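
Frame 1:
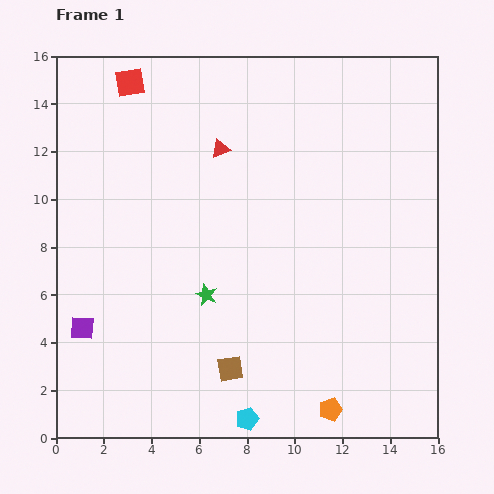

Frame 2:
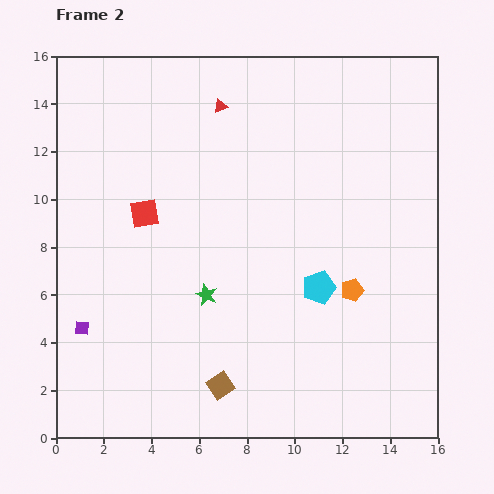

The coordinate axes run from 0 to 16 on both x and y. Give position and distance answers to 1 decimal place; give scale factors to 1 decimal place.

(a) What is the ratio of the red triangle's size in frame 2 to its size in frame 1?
0.7×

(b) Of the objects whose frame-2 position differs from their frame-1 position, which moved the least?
the brown square

(moved 0.8)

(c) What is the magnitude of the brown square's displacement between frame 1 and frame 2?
0.8

The brown square moved from (7.3, 2.9) to (6.9, 2.2), a distance of √(0.4² + 0.7²) ≈ 0.8.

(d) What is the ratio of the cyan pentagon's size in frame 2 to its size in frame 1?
1.4×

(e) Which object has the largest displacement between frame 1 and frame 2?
the cyan pentagon

(moved 6.3; next 5.5)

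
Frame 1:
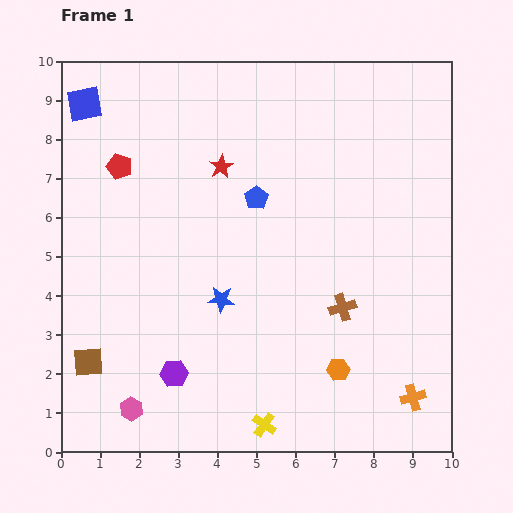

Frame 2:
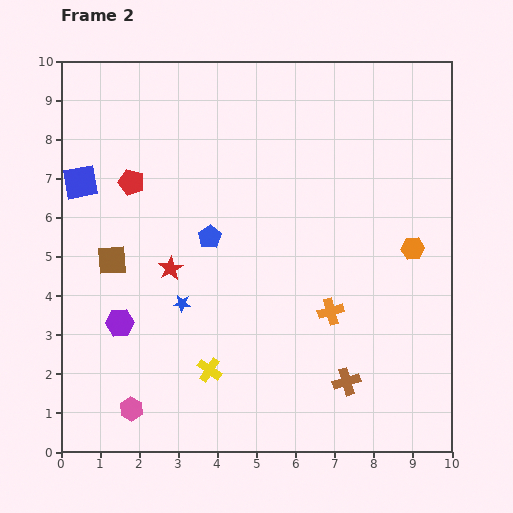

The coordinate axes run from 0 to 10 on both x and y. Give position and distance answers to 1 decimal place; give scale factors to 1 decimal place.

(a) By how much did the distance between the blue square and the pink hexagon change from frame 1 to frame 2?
-2.0

Distance in frame 1: 7.9. Distance in frame 2: 5.9.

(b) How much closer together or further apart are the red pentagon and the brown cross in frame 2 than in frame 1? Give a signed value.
+0.8

Distance in frame 1: 6.7. Distance in frame 2: 7.5.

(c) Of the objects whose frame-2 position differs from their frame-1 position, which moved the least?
the red pentagon

(moved 0.5)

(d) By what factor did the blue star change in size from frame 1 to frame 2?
0.6×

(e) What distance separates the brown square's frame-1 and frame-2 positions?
2.7

The brown square moved from (0.7, 2.3) to (1.3, 4.9), a distance of √(0.6² + 2.6²) ≈ 2.7.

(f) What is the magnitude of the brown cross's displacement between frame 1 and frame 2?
1.9

The brown cross moved from (7.2, 3.7) to (7.3, 1.8), a distance of √(0.1² + 1.9²) ≈ 1.9.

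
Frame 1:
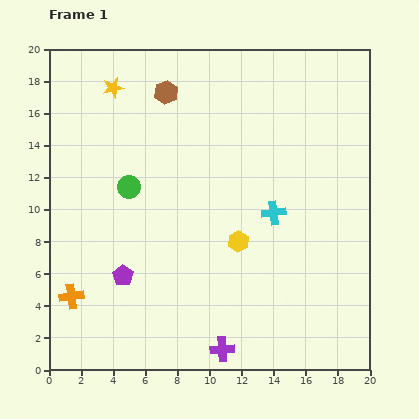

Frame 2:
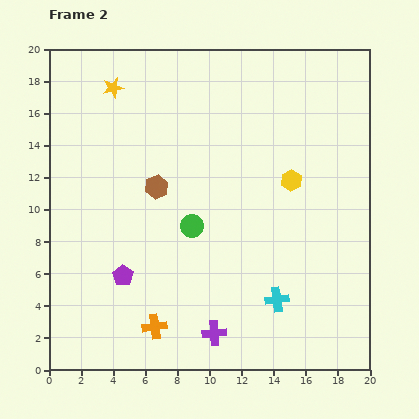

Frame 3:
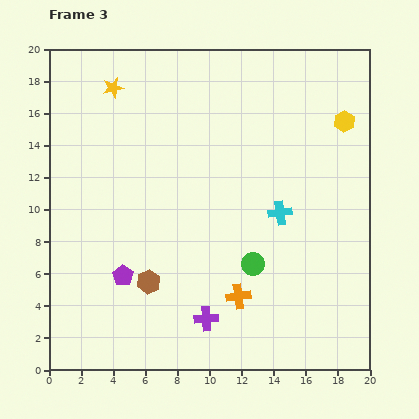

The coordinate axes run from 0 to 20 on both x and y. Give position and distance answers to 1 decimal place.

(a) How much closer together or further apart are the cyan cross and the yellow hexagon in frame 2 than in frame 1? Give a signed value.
+4.7

Distance in frame 1: 2.8. Distance in frame 2: 7.5.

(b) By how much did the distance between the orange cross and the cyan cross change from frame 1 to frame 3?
-7.8

Distance in frame 1: 13.6. Distance in frame 3: 5.8.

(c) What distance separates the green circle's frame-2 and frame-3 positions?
4.5

The green circle moved from (8.9, 9.0) to (12.7, 6.6), a distance of √(3.8² + 2.4²) ≈ 4.5.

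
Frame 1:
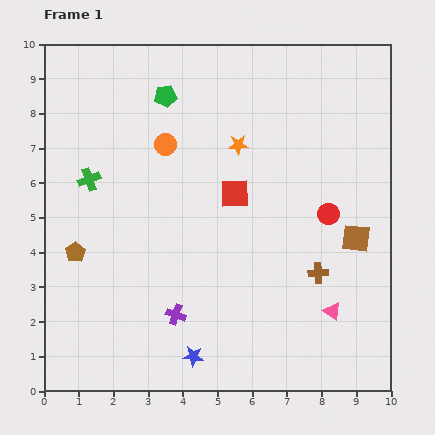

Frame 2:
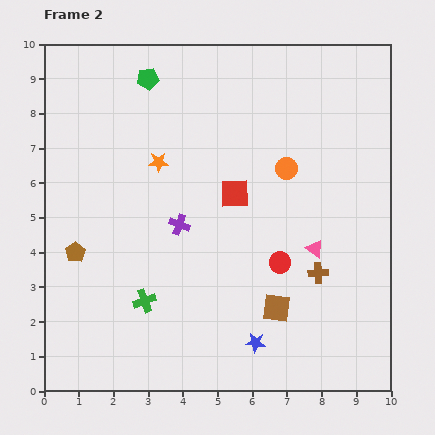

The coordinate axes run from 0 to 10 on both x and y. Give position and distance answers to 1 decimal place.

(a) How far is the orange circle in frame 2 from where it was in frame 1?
3.6

The orange circle moved from (3.5, 7.1) to (7.0, 6.4), a distance of √(3.5² + 0.7²) ≈ 3.6.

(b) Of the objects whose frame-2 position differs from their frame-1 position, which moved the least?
the green pentagon

(moved 0.7)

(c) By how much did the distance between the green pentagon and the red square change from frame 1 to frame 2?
+0.7

Distance in frame 1: 3.4. Distance in frame 2: 4.1.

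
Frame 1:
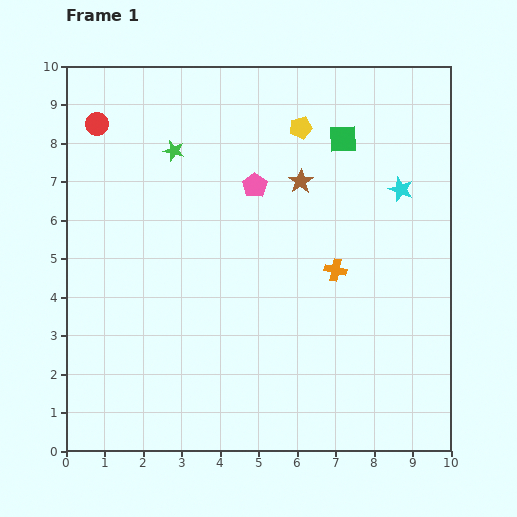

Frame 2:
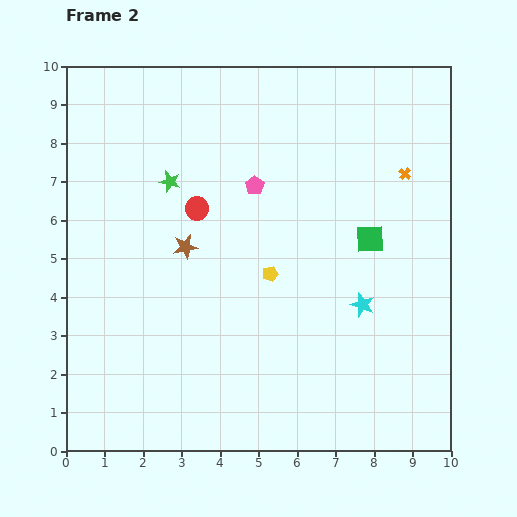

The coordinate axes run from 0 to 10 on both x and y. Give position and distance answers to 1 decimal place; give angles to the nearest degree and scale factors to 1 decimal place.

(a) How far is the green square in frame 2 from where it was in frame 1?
2.7

The green square moved from (7.2, 8.1) to (7.9, 5.5), a distance of √(0.7² + 2.6²) ≈ 2.7.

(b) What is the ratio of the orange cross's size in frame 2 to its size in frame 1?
0.6×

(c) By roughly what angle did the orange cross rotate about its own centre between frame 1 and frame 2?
28° clockwise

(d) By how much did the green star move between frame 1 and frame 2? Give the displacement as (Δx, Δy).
(-0.1, -0.8)

The green star was at (2.8, 7.8) in frame 1 and (2.7, 7.0) in frame 2.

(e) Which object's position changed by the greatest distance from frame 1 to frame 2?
the yellow pentagon

(moved 3.9; next 3.4)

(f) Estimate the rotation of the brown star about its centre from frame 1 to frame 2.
23° clockwise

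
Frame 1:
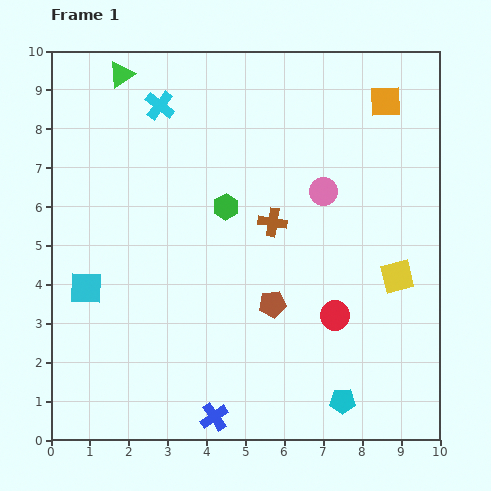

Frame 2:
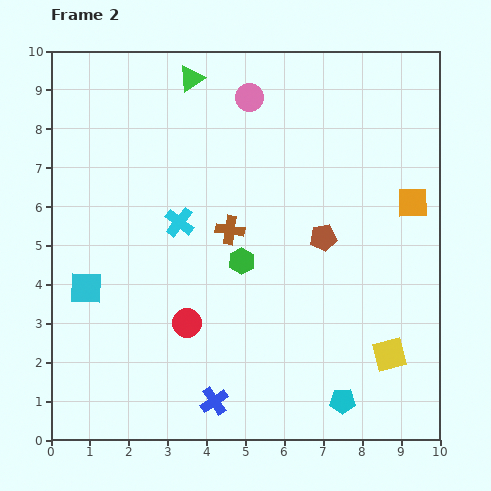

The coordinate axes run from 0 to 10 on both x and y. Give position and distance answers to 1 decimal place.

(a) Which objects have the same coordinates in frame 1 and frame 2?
the cyan square, the cyan pentagon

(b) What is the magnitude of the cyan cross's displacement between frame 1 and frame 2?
3.0

The cyan cross moved from (2.8, 8.6) to (3.3, 5.6), a distance of √(0.5² + 3.0²) ≈ 3.0.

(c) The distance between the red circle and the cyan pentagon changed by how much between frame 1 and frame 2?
+2.3

Distance in frame 1: 2.2. Distance in frame 2: 4.5.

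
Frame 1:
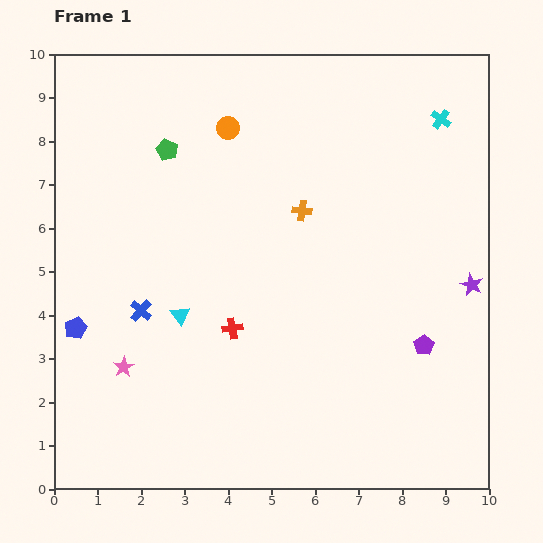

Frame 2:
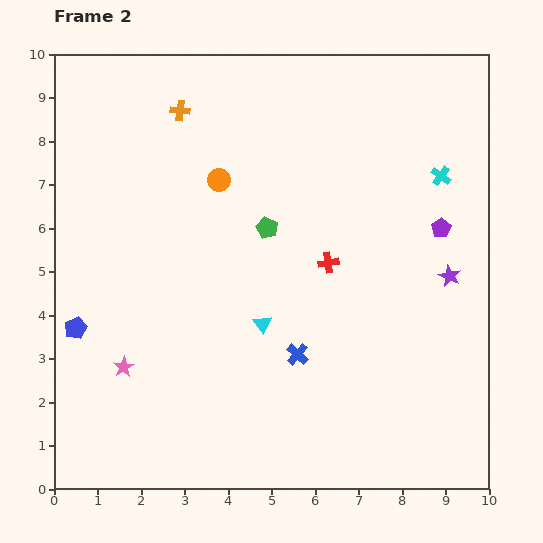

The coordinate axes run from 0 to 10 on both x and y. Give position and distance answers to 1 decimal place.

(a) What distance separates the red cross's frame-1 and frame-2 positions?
2.7

The red cross moved from (4.1, 3.7) to (6.3, 5.2), a distance of √(2.2² + 1.5²) ≈ 2.7.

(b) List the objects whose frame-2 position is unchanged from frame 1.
the pink star, the blue pentagon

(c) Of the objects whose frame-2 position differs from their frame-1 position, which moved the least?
the purple star

(moved 0.5)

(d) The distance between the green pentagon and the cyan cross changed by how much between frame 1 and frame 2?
-2.1

Distance in frame 1: 6.3. Distance in frame 2: 4.2.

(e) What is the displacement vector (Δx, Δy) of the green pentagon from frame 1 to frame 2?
(2.3, -1.8)

The green pentagon was at (2.6, 7.8) in frame 1 and (4.9, 6.0) in frame 2.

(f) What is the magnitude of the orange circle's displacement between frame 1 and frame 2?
1.2

The orange circle moved from (4.0, 8.3) to (3.8, 7.1), a distance of √(0.2² + 1.2²) ≈ 1.2.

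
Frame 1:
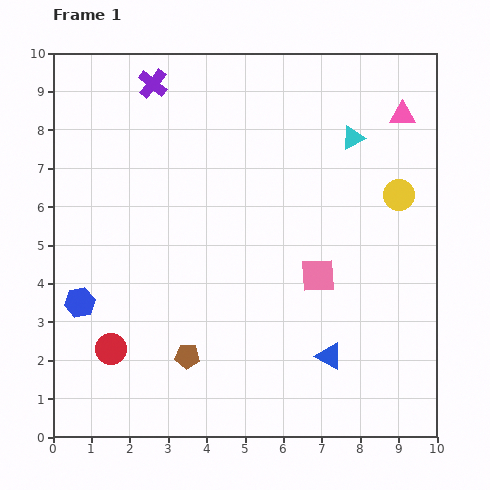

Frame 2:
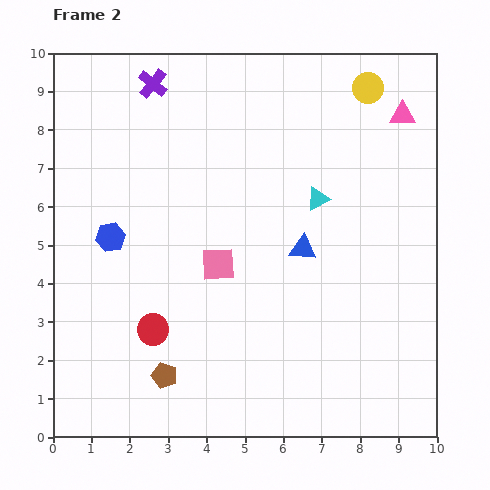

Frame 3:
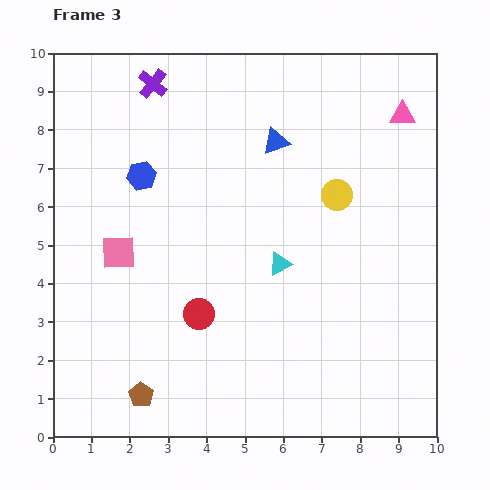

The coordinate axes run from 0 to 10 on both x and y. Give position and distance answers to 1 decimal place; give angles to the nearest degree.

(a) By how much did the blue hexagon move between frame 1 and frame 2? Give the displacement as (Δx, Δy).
(0.8, 1.7)

The blue hexagon was at (0.7, 3.5) in frame 1 and (1.5, 5.2) in frame 2.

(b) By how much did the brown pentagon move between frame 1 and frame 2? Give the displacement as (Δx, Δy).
(-0.6, -0.5)

The brown pentagon was at (3.5, 2.1) in frame 1 and (2.9, 1.6) in frame 2.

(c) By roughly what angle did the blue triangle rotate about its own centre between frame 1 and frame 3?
47° counter-clockwise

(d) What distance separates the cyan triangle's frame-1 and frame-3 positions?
3.8

The cyan triangle moved from (7.8, 7.8) to (5.9, 4.5), a distance of √(1.9² + 3.3²) ≈ 3.8.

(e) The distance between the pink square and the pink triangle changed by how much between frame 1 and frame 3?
+3.5

Distance in frame 1: 4.7. Distance in frame 3: 8.2.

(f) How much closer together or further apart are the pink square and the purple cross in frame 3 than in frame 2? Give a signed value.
-0.5

Distance in frame 2: 5.0. Distance in frame 3: 4.5.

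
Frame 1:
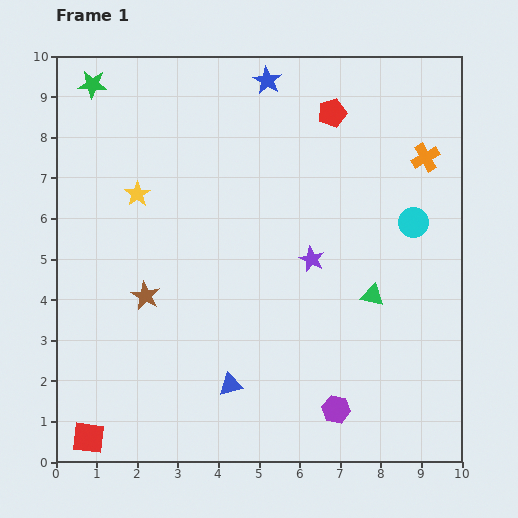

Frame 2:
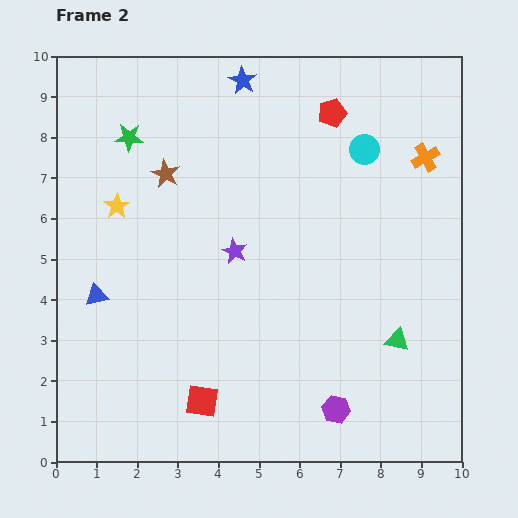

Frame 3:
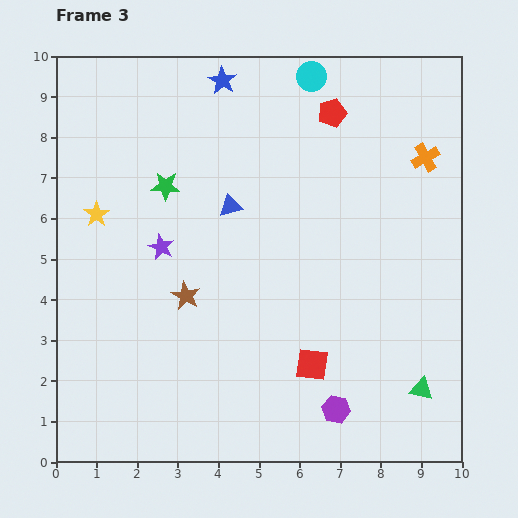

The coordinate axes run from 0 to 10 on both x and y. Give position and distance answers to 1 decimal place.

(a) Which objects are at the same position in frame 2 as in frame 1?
the red pentagon, the orange cross, the purple hexagon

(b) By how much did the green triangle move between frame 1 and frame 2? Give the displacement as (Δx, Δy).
(0.6, -1.1)

The green triangle was at (7.8, 4.1) in frame 1 and (8.4, 3.0) in frame 2.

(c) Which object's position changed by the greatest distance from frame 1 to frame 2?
the blue triangle

(moved 4.0; next 3.0)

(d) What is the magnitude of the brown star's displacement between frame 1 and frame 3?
1.0

The brown star moved from (2.2, 4.1) to (3.2, 4.1), a distance of √(1.0² + 0.0²) ≈ 1.0.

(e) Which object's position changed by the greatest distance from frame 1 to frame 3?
the red square

(moved 5.8; next 4.4)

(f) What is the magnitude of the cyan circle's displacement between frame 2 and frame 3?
2.2

The cyan circle moved from (7.6, 7.7) to (6.3, 9.5), a distance of √(1.3² + 1.8²) ≈ 2.2.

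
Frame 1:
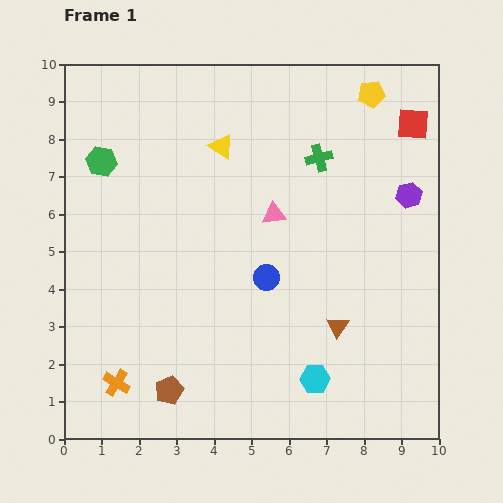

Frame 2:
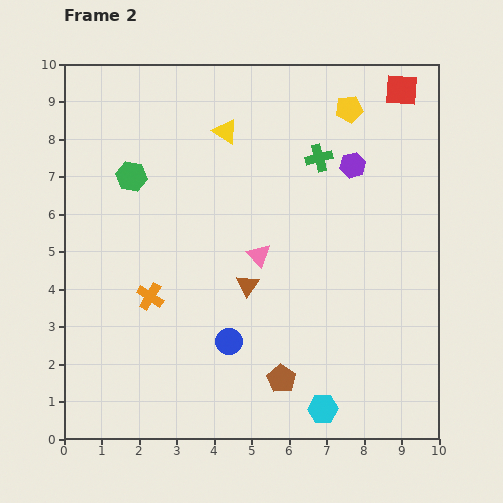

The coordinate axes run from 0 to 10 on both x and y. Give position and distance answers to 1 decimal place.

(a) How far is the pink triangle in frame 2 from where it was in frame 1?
1.2

The pink triangle moved from (5.6, 6.0) to (5.2, 4.9), a distance of √(0.4² + 1.1²) ≈ 1.2.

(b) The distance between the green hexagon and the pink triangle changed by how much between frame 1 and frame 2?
-0.8

Distance in frame 1: 4.8. Distance in frame 2: 4.0.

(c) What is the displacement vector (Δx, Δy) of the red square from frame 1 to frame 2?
(-0.3, 0.9)

The red square was at (9.3, 8.4) in frame 1 and (9.0, 9.3) in frame 2.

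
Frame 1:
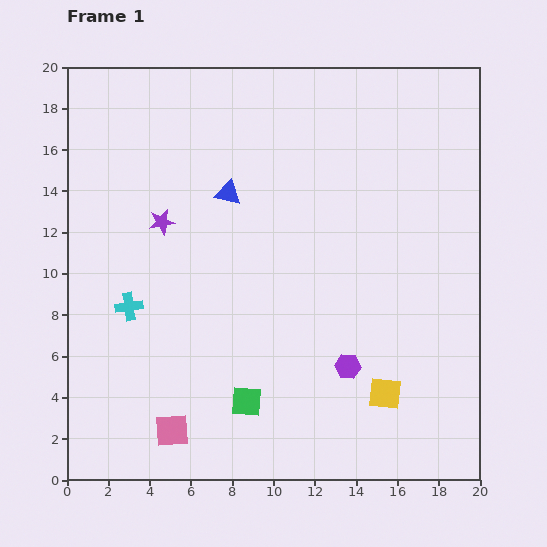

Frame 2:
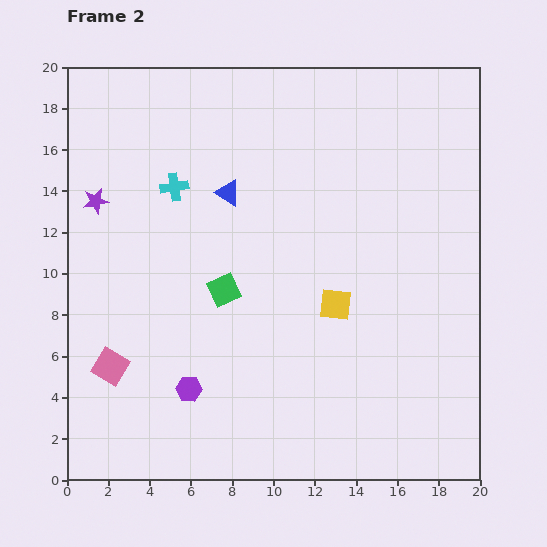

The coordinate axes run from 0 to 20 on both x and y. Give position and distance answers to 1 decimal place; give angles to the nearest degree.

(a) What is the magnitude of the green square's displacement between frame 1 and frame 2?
5.5

The green square moved from (8.7, 3.8) to (7.6, 9.2), a distance of √(1.1² + 5.4²) ≈ 5.5.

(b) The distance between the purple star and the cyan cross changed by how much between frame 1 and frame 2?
-0.5

Distance in frame 1: 4.4. Distance in frame 2: 3.9.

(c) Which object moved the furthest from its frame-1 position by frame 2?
the purple hexagon

(moved 7.8; next 6.2)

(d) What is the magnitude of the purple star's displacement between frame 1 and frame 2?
3.4

The purple star moved from (4.6, 12.5) to (1.4, 13.5), a distance of √(3.2² + 1.0²) ≈ 3.4.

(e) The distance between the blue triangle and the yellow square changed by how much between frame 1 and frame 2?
-4.8

Distance in frame 1: 12.3. Distance in frame 2: 7.5.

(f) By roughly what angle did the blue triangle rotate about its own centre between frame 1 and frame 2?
18° clockwise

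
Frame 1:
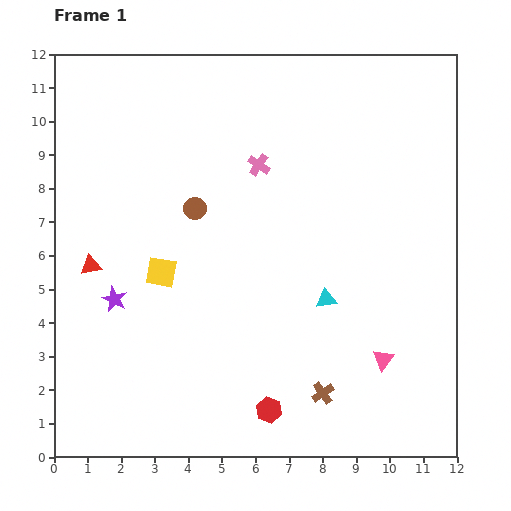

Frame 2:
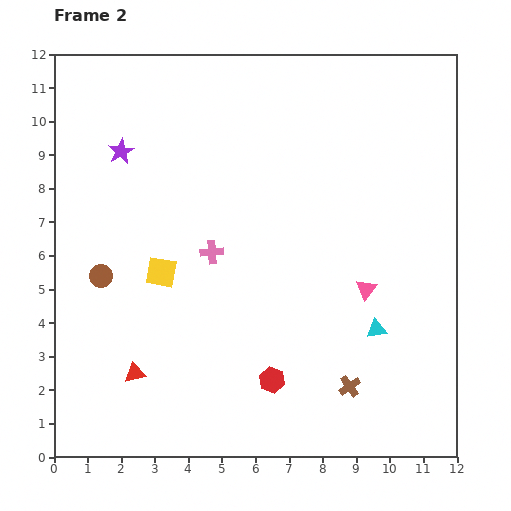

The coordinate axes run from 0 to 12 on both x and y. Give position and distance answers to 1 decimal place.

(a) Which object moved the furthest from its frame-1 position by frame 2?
the purple star

(moved 4.4; next 3.5)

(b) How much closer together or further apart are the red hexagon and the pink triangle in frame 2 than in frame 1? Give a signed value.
+0.2

Distance in frame 1: 3.7. Distance in frame 2: 3.9.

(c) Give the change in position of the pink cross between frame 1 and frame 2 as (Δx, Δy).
(-1.4, -2.6)

The pink cross was at (6.1, 8.7) in frame 1 and (4.7, 6.1) in frame 2.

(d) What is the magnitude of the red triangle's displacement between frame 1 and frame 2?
3.5

The red triangle moved from (1.1, 5.7) to (2.4, 2.5), a distance of √(1.3² + 3.2²) ≈ 3.5.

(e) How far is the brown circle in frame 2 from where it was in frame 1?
3.4

The brown circle moved from (4.2, 7.4) to (1.4, 5.4), a distance of √(2.8² + 2.0²) ≈ 3.4.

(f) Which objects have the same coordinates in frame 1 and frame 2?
the yellow square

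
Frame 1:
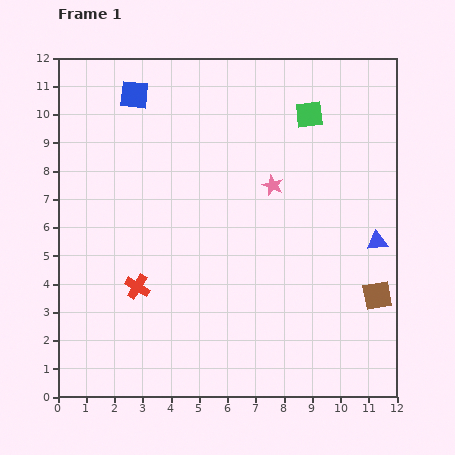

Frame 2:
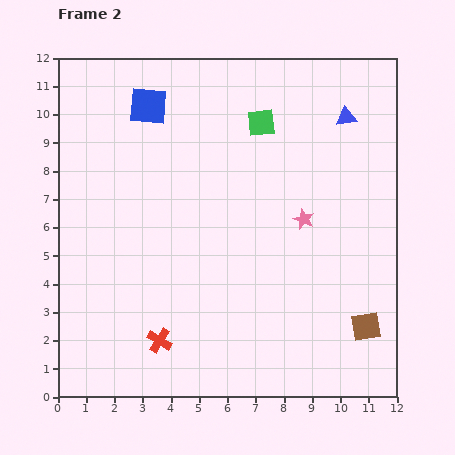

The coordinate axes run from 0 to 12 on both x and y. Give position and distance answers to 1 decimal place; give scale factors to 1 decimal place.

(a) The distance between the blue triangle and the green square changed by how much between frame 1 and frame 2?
-2.1

Distance in frame 1: 5.1. Distance in frame 2: 3.0.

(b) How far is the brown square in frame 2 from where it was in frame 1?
1.2

The brown square moved from (11.3, 3.6) to (10.9, 2.5), a distance of √(0.4² + 1.1²) ≈ 1.2.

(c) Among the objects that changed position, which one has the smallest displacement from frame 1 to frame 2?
the blue square

(moved 0.6)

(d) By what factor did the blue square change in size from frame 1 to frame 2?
1.3×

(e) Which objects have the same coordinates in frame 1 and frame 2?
none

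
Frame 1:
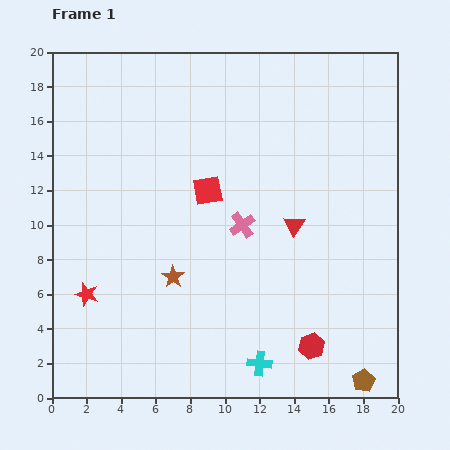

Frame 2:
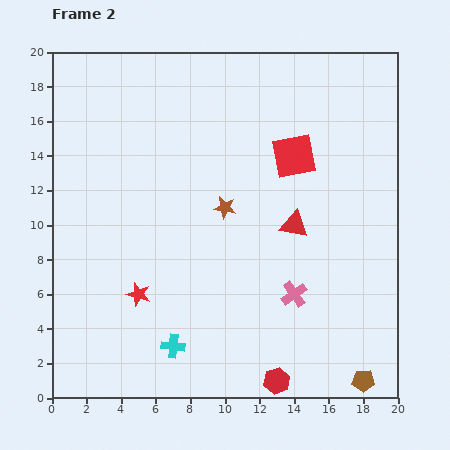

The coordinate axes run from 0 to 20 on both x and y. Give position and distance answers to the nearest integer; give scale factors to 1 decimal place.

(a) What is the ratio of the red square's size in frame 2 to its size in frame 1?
1.5×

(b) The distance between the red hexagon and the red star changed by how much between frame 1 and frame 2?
-4

Distance in frame 1: 13. Distance in frame 2: 9.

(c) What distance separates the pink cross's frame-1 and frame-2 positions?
5

The pink cross moved from (11, 10) to (14, 6), a distance of √(3² + 4²) ≈ 5.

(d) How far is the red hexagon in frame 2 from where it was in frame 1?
3

The red hexagon moved from (15, 3) to (13, 1), a distance of √(2² + 2²) ≈ 3.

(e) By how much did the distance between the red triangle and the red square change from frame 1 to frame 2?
-1

Distance in frame 1: 5. Distance in frame 2: 4.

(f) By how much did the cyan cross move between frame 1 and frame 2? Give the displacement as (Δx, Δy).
(-5, 1)

The cyan cross was at (12, 2) in frame 1 and (7, 3) in frame 2.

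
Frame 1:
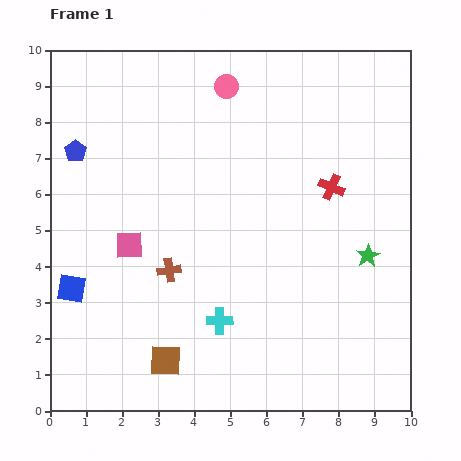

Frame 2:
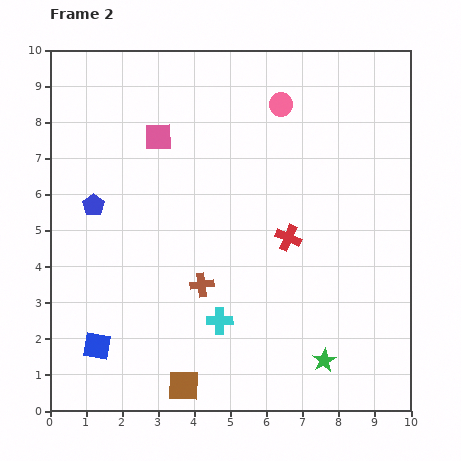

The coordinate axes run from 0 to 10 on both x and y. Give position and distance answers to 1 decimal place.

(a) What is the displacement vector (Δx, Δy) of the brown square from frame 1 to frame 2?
(0.5, -0.7)

The brown square was at (3.2, 1.4) in frame 1 and (3.7, 0.7) in frame 2.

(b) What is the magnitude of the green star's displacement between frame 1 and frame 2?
3.1

The green star moved from (8.8, 4.3) to (7.6, 1.4), a distance of √(1.2² + 2.9²) ≈ 3.1.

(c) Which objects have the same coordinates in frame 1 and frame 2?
the cyan cross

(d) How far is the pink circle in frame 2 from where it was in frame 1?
1.6

The pink circle moved from (4.9, 9.0) to (6.4, 8.5), a distance of √(1.5² + 0.5²) ≈ 1.6.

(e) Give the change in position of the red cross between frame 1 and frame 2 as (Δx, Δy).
(-1.2, -1.4)

The red cross was at (7.8, 6.2) in frame 1 and (6.6, 4.8) in frame 2.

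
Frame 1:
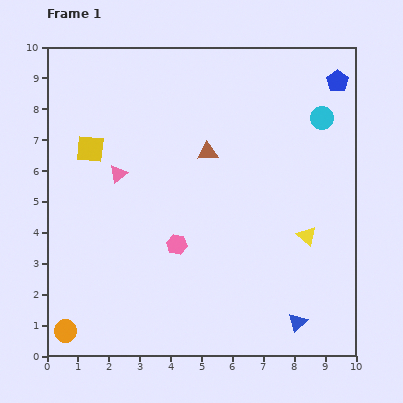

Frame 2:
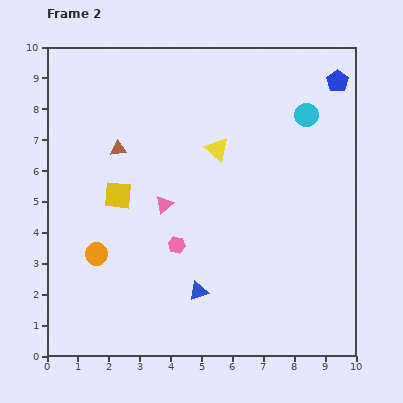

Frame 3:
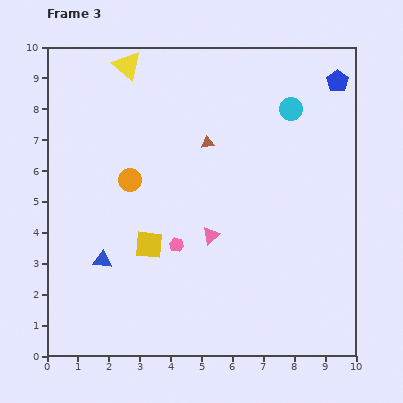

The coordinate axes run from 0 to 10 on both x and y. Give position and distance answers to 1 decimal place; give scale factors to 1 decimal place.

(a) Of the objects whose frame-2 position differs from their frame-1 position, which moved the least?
the cyan circle

(moved 0.5)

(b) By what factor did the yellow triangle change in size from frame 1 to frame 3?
1.5×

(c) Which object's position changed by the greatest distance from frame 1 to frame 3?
the yellow triangle

(moved 8.0; next 6.6)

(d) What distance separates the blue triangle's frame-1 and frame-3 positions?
6.6

The blue triangle moved from (8.1, 1.1) to (1.8, 3.1), a distance of √(6.3² + 2.0²) ≈ 6.6.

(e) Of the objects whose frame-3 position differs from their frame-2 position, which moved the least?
the cyan circle

(moved 0.5)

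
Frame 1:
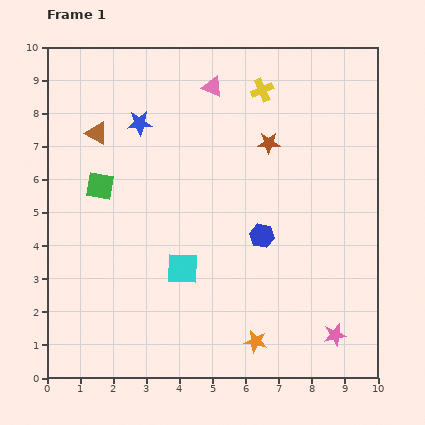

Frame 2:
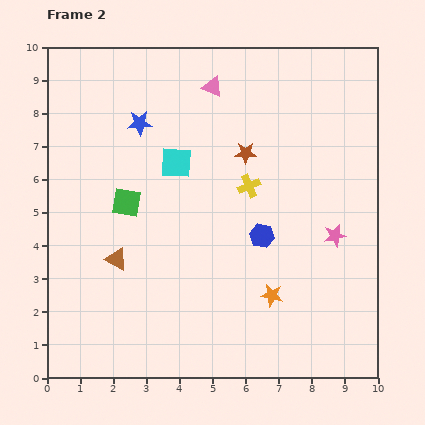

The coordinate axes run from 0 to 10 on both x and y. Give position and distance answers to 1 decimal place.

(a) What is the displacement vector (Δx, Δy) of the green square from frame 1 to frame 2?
(0.8, -0.5)

The green square was at (1.6, 5.8) in frame 1 and (2.4, 5.3) in frame 2.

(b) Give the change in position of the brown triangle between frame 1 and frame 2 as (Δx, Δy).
(0.6, -3.8)

The brown triangle was at (1.5, 7.4) in frame 1 and (2.1, 3.6) in frame 2.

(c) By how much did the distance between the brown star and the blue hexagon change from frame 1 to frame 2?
-0.3

Distance in frame 1: 2.8. Distance in frame 2: 2.5.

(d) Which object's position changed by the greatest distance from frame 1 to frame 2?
the brown triangle

(moved 3.8; next 3.2)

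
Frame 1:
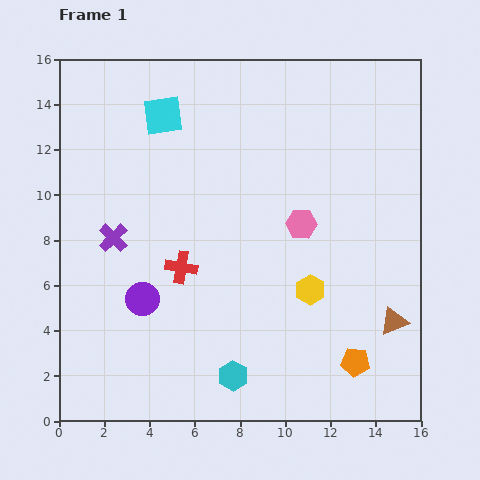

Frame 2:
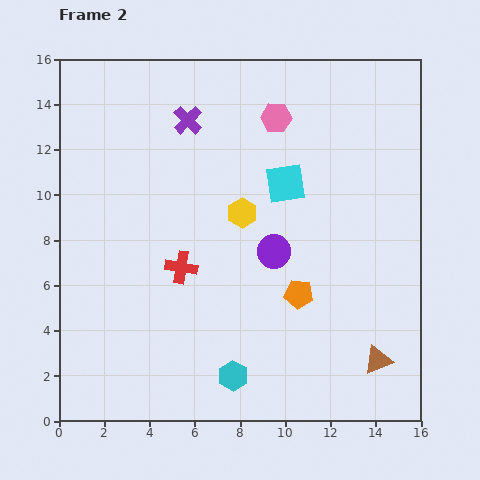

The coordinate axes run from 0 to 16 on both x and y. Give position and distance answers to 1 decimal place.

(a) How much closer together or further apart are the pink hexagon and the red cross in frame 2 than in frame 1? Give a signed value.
+2.2

Distance in frame 1: 5.6. Distance in frame 2: 7.8.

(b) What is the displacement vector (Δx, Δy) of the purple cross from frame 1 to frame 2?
(3.3, 5.2)

The purple cross was at (2.4, 8.1) in frame 1 and (5.7, 13.3) in frame 2.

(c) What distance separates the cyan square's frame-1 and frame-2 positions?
6.2

The cyan square moved from (4.6, 13.5) to (10.0, 10.5), a distance of √(5.4² + 3.0²) ≈ 6.2.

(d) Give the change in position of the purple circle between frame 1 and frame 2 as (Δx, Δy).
(5.8, 2.1)

The purple circle was at (3.7, 5.4) in frame 1 and (9.5, 7.5) in frame 2.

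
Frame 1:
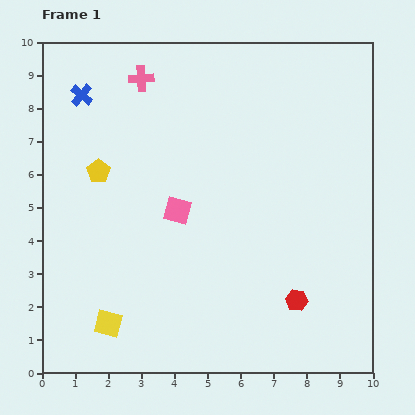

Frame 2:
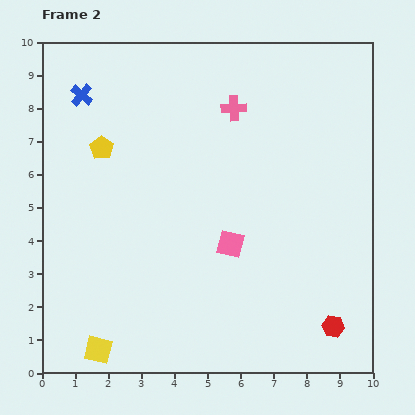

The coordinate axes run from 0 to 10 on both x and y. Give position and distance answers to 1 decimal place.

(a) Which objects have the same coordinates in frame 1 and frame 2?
the blue cross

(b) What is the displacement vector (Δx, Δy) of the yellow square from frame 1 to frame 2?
(-0.3, -0.8)

The yellow square was at (2.0, 1.5) in frame 1 and (1.7, 0.7) in frame 2.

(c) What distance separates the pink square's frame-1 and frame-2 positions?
1.9

The pink square moved from (4.1, 4.9) to (5.7, 3.9), a distance of √(1.6² + 1.0²) ≈ 1.9.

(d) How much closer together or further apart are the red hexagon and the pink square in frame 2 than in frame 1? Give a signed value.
-0.5

Distance in frame 1: 4.5. Distance in frame 2: 4.0.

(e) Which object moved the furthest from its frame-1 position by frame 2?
the pink cross

(moved 2.9; next 1.9)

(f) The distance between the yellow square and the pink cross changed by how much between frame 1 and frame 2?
+0.9

Distance in frame 1: 7.5. Distance in frame 2: 8.4.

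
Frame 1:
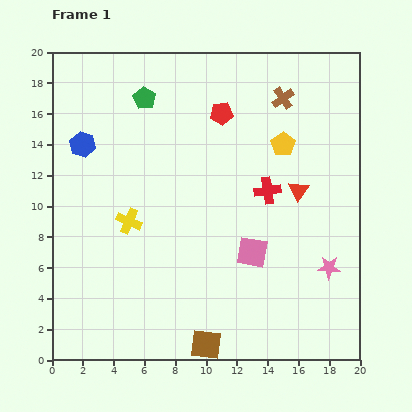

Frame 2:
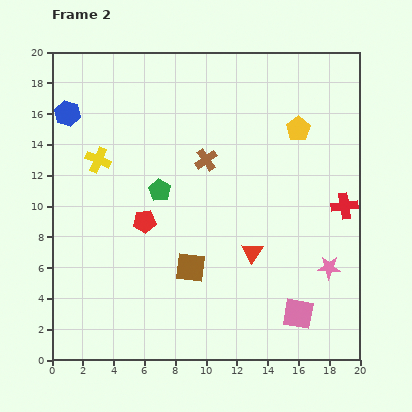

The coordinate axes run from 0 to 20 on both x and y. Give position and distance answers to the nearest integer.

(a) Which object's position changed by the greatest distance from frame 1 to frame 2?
the red pentagon

(moved 9; next 6)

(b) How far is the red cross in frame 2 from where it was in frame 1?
5

The red cross moved from (14, 11) to (19, 10), a distance of √(5² + 1²) ≈ 5.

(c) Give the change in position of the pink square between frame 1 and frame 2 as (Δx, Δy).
(3, -4)

The pink square was at (13, 7) in frame 1 and (16, 3) in frame 2.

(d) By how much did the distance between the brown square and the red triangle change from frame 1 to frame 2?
-8

Distance in frame 1: 12. Distance in frame 2: 4.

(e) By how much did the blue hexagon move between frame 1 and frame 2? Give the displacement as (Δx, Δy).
(-1, 2)

The blue hexagon was at (2, 14) in frame 1 and (1, 16) in frame 2.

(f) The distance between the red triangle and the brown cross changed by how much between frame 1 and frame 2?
+1

Distance in frame 1: 6. Distance in frame 2: 7.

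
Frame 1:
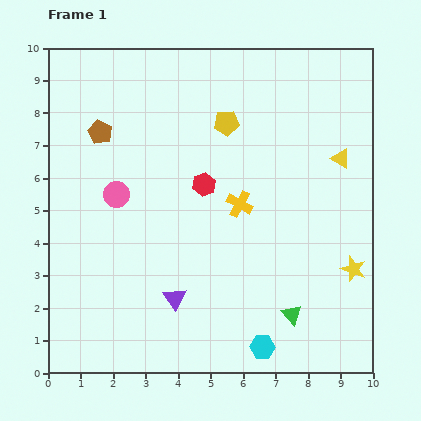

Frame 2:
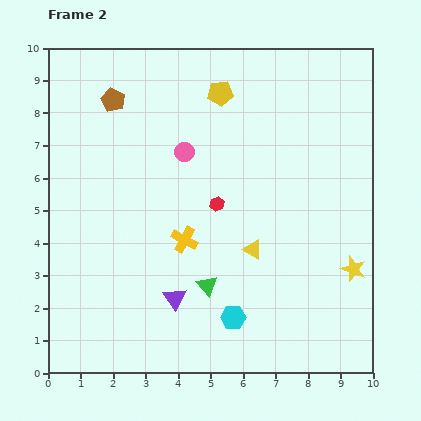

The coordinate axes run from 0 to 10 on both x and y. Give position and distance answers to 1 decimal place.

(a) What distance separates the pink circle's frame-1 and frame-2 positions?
2.5

The pink circle moved from (2.1, 5.5) to (4.2, 6.8), a distance of √(2.1² + 1.3²) ≈ 2.5.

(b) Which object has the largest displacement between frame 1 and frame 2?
the yellow triangle

(moved 3.9; next 2.8)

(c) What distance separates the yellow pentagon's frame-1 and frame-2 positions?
0.9

The yellow pentagon moved from (5.5, 7.7) to (5.3, 8.6), a distance of √(0.2² + 0.9²) ≈ 0.9.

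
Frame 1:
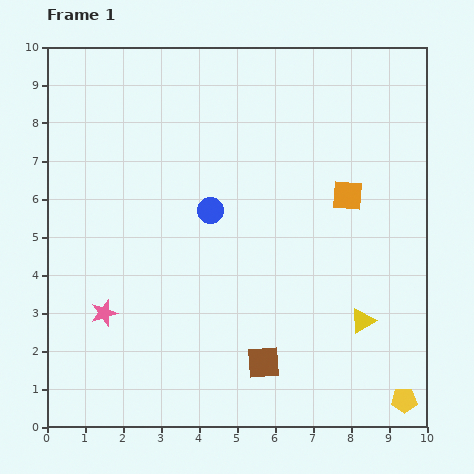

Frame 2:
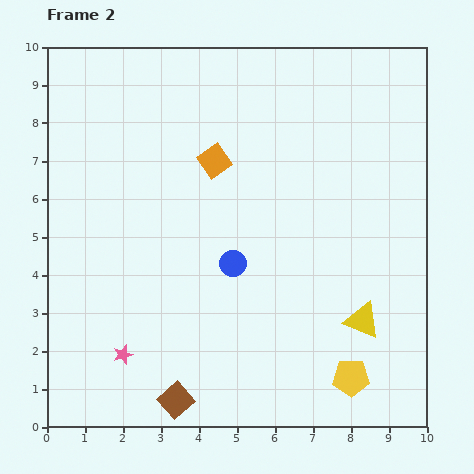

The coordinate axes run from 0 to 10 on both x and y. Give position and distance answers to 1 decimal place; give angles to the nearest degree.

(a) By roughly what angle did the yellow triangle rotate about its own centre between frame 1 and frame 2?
54° clockwise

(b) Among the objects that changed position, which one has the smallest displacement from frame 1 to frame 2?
the pink star

(moved 1.2)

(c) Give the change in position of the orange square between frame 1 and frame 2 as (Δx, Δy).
(-3.5, 0.9)

The orange square was at (7.9, 6.1) in frame 1 and (4.4, 7.0) in frame 2.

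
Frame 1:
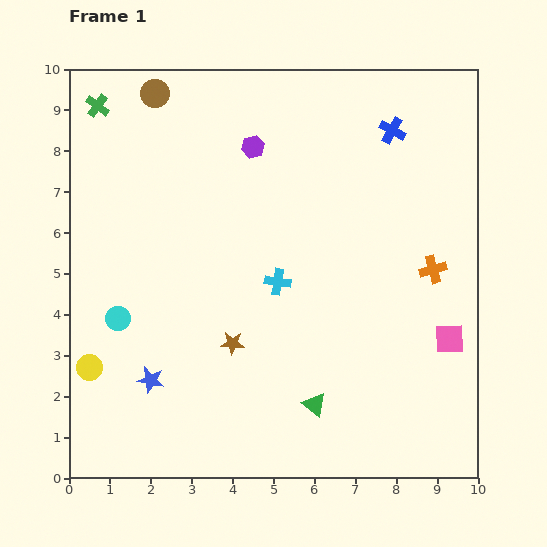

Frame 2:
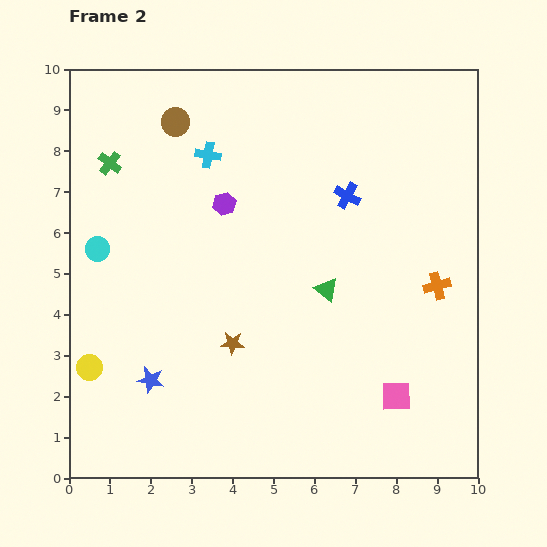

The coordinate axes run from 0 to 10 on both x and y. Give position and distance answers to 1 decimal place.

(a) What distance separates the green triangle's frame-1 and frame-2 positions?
2.8

The green triangle moved from (6.0, 1.8) to (6.3, 4.6), a distance of √(0.3² + 2.8²) ≈ 2.8.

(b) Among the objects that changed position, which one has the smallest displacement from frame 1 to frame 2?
the orange cross

(moved 0.4)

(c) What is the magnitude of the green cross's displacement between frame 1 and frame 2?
1.4

The green cross moved from (0.7, 9.1) to (1.0, 7.7), a distance of √(0.3² + 1.4²) ≈ 1.4.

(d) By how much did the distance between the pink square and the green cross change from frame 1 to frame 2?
-1.3

Distance in frame 1: 10.3. Distance in frame 2: 9.0.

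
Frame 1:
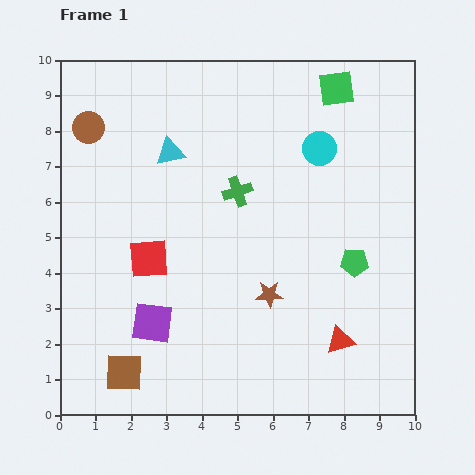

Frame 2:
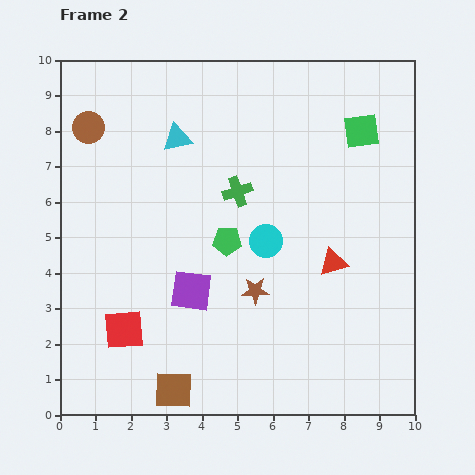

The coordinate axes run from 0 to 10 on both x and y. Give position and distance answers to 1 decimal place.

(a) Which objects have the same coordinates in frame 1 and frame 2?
the brown circle, the green cross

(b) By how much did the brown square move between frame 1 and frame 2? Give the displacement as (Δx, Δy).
(1.4, -0.5)

The brown square was at (1.8, 1.2) in frame 1 and (3.2, 0.7) in frame 2.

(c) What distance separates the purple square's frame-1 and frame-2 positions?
1.4

The purple square moved from (2.6, 2.6) to (3.7, 3.5), a distance of √(1.1² + 0.9²) ≈ 1.4.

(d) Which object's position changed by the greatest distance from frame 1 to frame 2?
the green pentagon

(moved 3.6; next 3.0)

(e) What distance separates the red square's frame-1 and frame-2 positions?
2.1

The red square moved from (2.5, 4.4) to (1.8, 2.4), a distance of √(0.7² + 2.0²) ≈ 2.1.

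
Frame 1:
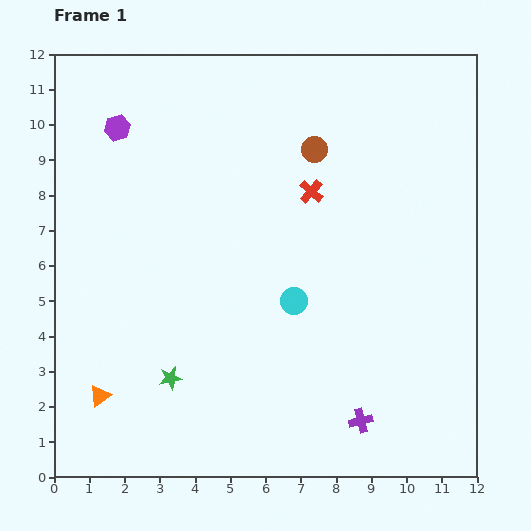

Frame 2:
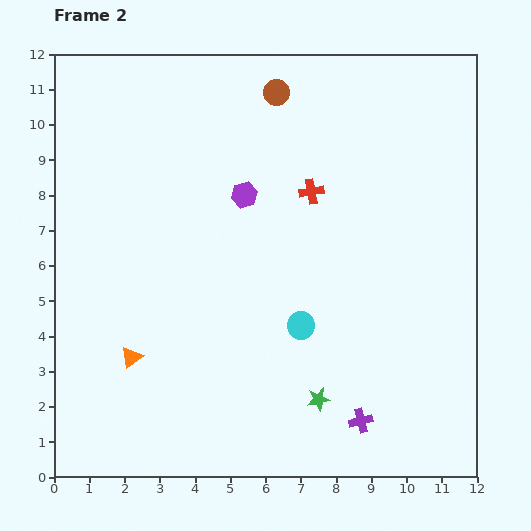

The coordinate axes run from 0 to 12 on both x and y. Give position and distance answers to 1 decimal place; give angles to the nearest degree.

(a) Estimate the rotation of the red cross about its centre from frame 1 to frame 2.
39° clockwise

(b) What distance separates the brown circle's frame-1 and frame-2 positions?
1.9

The brown circle moved from (7.4, 9.3) to (6.3, 10.9), a distance of √(1.1² + 1.6²) ≈ 1.9.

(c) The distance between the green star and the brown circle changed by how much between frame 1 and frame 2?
+1.1

Distance in frame 1: 7.7. Distance in frame 2: 8.8.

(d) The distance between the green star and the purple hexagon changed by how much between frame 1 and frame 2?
-1.1

Distance in frame 1: 7.3. Distance in frame 2: 6.2.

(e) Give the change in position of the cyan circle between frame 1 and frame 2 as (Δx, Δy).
(0.2, -0.7)

The cyan circle was at (6.8, 5.0) in frame 1 and (7.0, 4.3) in frame 2.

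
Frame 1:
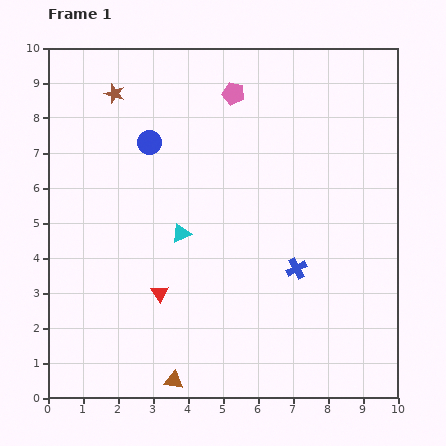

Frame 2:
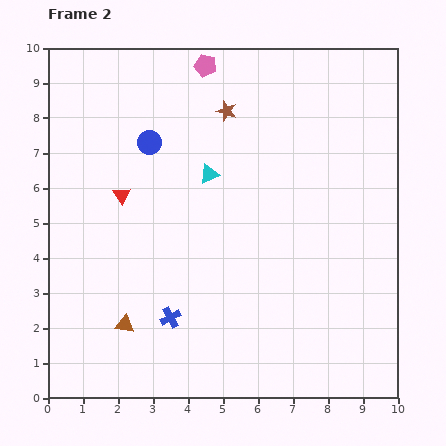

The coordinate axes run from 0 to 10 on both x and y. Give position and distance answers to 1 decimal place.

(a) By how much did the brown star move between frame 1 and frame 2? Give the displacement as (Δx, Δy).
(3.2, -0.5)

The brown star was at (1.9, 8.7) in frame 1 and (5.1, 8.2) in frame 2.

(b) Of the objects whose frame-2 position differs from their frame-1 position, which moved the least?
the pink pentagon

(moved 1.1)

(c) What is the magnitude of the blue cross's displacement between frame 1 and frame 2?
3.9

The blue cross moved from (7.1, 3.7) to (3.5, 2.3), a distance of √(3.6² + 1.4²) ≈ 3.9.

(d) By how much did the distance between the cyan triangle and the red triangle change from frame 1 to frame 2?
+0.8

Distance in frame 1: 1.8. Distance in frame 2: 2.6.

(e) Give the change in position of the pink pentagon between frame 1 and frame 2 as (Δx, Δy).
(-0.8, 0.8)

The pink pentagon was at (5.3, 8.7) in frame 1 and (4.5, 9.5) in frame 2.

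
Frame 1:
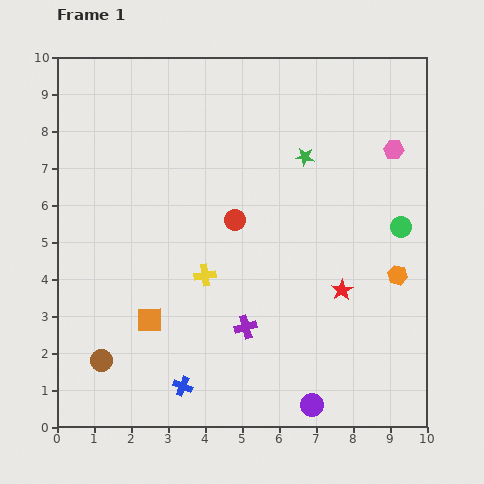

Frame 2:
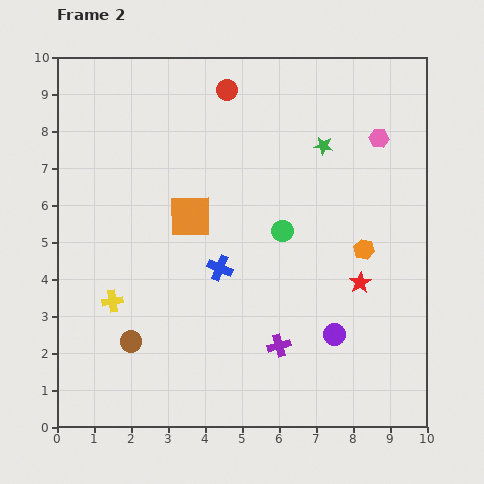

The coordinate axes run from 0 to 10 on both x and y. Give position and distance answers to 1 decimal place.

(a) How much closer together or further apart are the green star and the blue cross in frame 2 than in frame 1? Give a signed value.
-2.7

Distance in frame 1: 7.0. Distance in frame 2: 4.3.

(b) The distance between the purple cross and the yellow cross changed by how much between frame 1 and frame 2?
+2.9

Distance in frame 1: 1.8. Distance in frame 2: 4.7.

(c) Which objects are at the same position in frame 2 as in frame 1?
none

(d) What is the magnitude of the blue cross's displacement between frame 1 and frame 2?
3.4

The blue cross moved from (3.4, 1.1) to (4.4, 4.3), a distance of √(1.0² + 3.2²) ≈ 3.4.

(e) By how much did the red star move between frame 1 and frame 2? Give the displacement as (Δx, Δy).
(0.5, 0.2)

The red star was at (7.7, 3.7) in frame 1 and (8.2, 3.9) in frame 2.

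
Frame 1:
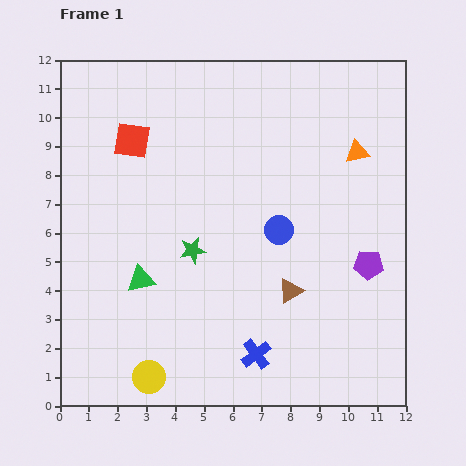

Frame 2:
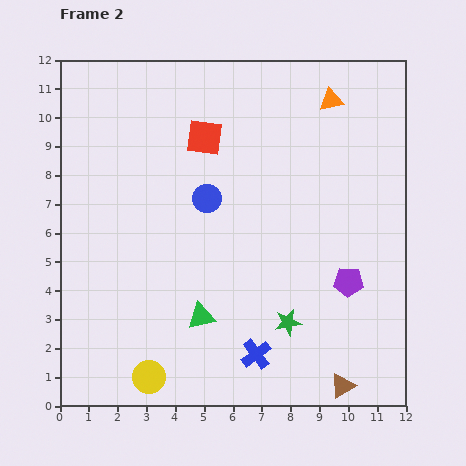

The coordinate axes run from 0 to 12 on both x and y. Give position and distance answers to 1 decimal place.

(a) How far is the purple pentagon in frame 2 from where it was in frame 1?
0.9

The purple pentagon moved from (10.7, 4.9) to (10.0, 4.3), a distance of √(0.7² + 0.6²) ≈ 0.9.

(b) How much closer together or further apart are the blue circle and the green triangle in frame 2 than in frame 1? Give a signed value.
-1.0

Distance in frame 1: 5.1. Distance in frame 2: 4.1.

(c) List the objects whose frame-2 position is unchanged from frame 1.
the blue cross, the yellow circle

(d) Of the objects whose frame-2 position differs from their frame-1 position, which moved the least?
the purple pentagon

(moved 0.9)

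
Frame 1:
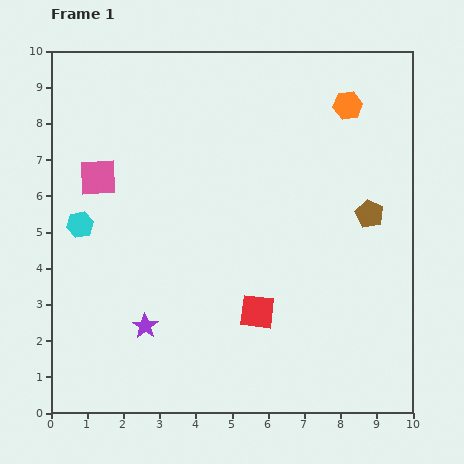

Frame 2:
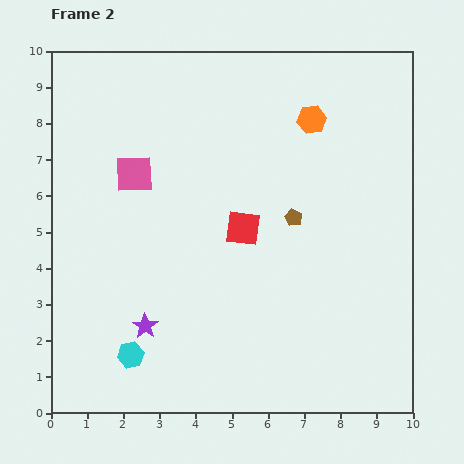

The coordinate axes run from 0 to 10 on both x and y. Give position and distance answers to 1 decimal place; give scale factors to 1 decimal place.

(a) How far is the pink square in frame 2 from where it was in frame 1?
1.0

The pink square moved from (1.3, 6.5) to (2.3, 6.6), a distance of √(1.0² + 0.1²) ≈ 1.0.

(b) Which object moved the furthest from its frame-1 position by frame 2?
the cyan hexagon

(moved 3.9; next 2.3)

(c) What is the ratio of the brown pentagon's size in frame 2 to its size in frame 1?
0.6×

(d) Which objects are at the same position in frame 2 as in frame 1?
the purple star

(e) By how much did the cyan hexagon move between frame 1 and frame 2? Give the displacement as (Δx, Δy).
(1.4, -3.6)

The cyan hexagon was at (0.8, 5.2) in frame 1 and (2.2, 1.6) in frame 2.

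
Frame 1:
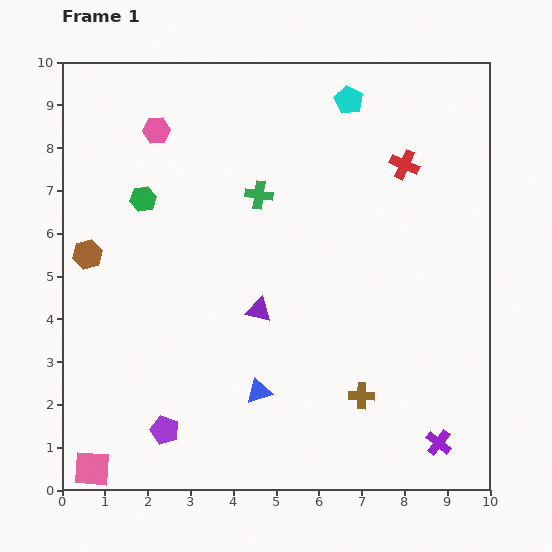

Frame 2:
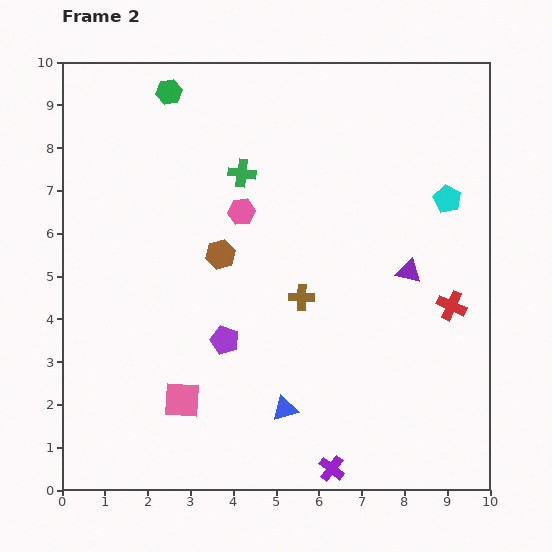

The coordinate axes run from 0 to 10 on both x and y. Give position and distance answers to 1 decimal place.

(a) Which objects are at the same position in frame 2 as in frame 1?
none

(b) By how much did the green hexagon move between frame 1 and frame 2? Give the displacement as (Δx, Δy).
(0.6, 2.5)

The green hexagon was at (1.9, 6.8) in frame 1 and (2.5, 9.3) in frame 2.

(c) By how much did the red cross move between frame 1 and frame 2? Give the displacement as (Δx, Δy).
(1.1, -3.3)

The red cross was at (8.0, 7.6) in frame 1 and (9.1, 4.3) in frame 2.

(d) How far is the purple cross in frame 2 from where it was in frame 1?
2.6

The purple cross moved from (8.8, 1.1) to (6.3, 0.5), a distance of √(2.5² + 0.6²) ≈ 2.6.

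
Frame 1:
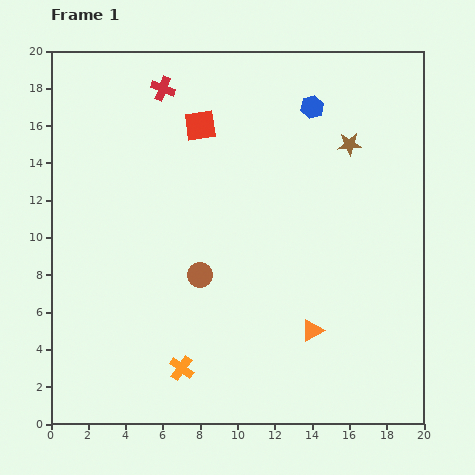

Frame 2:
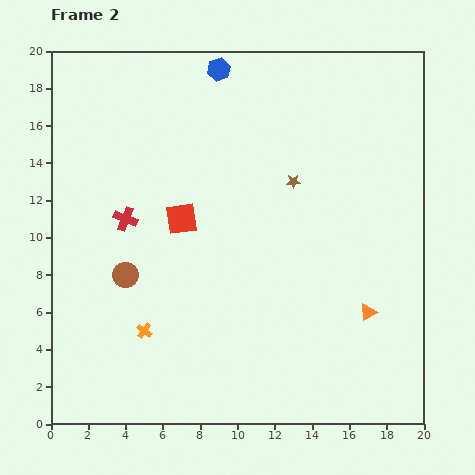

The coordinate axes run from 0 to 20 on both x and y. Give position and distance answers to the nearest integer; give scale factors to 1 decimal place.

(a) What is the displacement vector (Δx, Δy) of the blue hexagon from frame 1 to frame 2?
(-5, 2)

The blue hexagon was at (14, 17) in frame 1 and (9, 19) in frame 2.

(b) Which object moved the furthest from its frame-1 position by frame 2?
the red cross

(moved 7; next 5)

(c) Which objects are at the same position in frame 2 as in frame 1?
none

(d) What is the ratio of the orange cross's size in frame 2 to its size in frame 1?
0.6×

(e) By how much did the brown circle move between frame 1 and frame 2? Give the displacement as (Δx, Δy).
(-4, 0)

The brown circle was at (8, 8) in frame 1 and (4, 8) in frame 2.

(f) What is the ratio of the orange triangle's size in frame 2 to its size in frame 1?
0.8×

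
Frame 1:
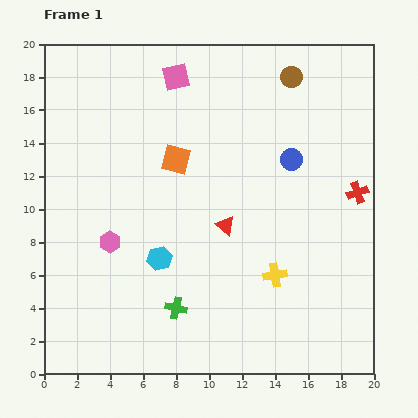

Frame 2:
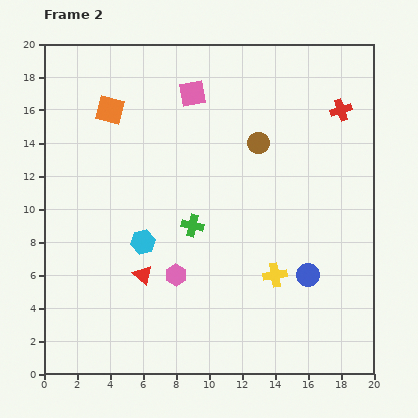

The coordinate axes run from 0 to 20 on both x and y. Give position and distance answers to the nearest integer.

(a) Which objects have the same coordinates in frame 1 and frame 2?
the yellow cross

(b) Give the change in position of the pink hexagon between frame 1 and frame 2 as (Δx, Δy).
(4, -2)

The pink hexagon was at (4, 8) in frame 1 and (8, 6) in frame 2.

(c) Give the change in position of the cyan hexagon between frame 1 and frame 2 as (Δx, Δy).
(-1, 1)

The cyan hexagon was at (7, 7) in frame 1 and (6, 8) in frame 2.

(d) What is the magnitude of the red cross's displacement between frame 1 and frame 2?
5

The red cross moved from (19, 11) to (18, 16), a distance of √(1² + 5²) ≈ 5.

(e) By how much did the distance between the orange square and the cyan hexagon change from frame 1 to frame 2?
+2

Distance in frame 1: 6. Distance in frame 2: 8.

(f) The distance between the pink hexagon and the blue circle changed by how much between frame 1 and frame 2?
-4

Distance in frame 1: 12. Distance in frame 2: 8.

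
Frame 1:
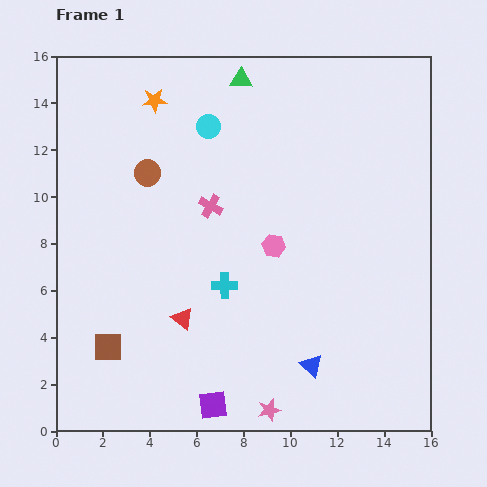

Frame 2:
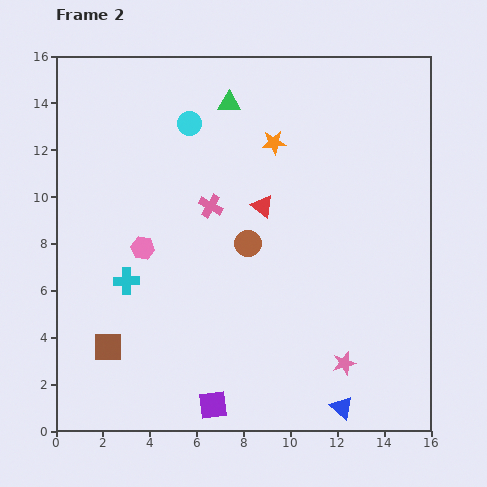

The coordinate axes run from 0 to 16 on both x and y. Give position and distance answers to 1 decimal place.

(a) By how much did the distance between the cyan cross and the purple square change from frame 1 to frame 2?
+1.4

Distance in frame 1: 5.1. Distance in frame 2: 6.5.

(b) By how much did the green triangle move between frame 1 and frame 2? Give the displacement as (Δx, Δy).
(-0.5, -1.0)

The green triangle was at (7.9, 15.0) in frame 1 and (7.4, 14.0) in frame 2.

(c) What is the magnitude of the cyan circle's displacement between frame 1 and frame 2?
0.8

The cyan circle moved from (6.5, 13.0) to (5.7, 13.1), a distance of √(0.8² + 0.1²) ≈ 0.8.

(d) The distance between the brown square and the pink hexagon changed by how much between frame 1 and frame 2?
-3.8

Distance in frame 1: 8.3. Distance in frame 2: 4.5.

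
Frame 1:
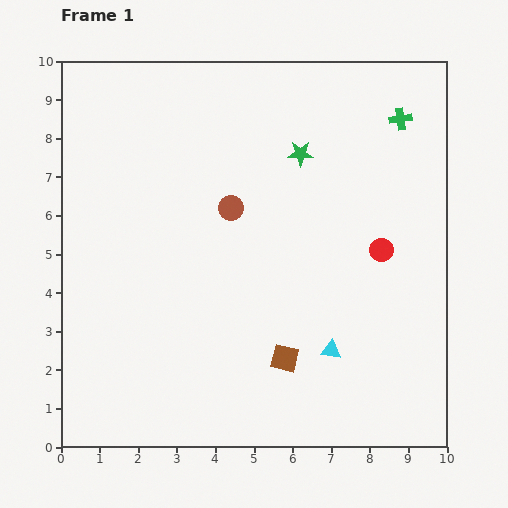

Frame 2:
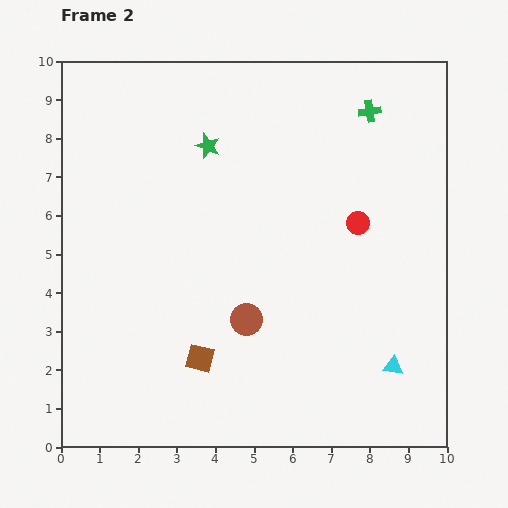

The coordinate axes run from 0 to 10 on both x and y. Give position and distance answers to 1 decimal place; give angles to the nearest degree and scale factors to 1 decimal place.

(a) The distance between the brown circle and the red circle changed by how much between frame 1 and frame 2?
-0.3

Distance in frame 1: 4.1. Distance in frame 2: 3.8.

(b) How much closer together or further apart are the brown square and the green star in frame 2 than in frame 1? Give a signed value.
+0.2

Distance in frame 1: 5.3. Distance in frame 2: 5.5.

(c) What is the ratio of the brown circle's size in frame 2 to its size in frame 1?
1.3×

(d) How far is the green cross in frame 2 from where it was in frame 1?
0.8

The green cross moved from (8.8, 8.5) to (8.0, 8.7), a distance of √(0.8² + 0.2²) ≈ 0.8.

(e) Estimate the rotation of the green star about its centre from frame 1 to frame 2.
19° clockwise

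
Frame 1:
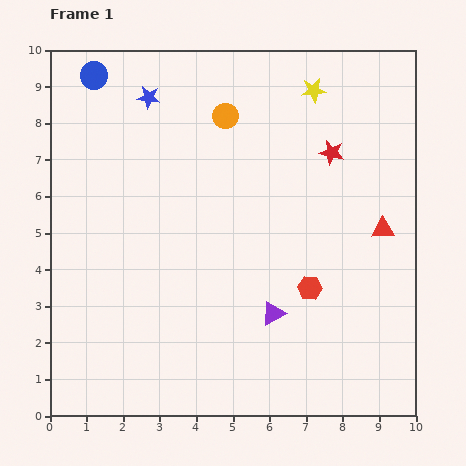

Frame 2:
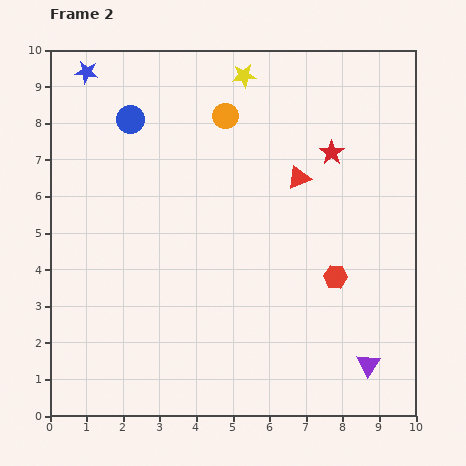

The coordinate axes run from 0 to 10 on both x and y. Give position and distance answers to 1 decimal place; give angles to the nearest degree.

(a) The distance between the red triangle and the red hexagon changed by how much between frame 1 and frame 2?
+0.3

Distance in frame 1: 2.6. Distance in frame 2: 2.9.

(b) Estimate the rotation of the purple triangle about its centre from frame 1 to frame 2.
28° counter-clockwise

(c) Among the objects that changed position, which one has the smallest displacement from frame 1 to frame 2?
the red hexagon

(moved 0.8)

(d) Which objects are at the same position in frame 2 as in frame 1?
the red star, the orange circle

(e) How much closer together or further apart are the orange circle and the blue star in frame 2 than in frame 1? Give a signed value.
+1.8

Distance in frame 1: 2.2. Distance in frame 2: 4.0.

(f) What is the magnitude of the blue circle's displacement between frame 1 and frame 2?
1.6

The blue circle moved from (1.2, 9.3) to (2.2, 8.1), a distance of √(1.0² + 1.2²) ≈ 1.6.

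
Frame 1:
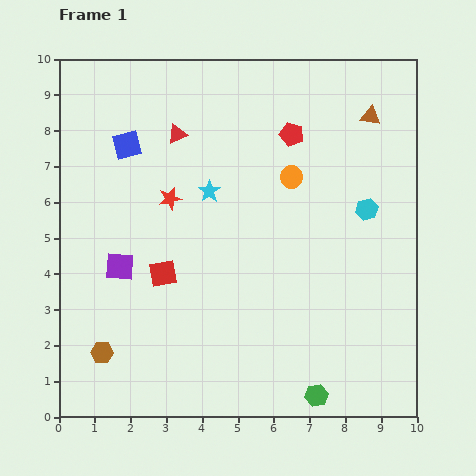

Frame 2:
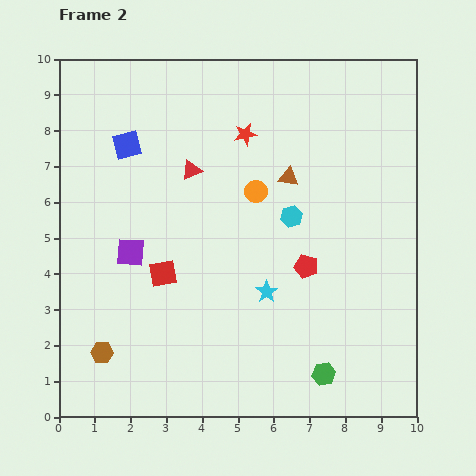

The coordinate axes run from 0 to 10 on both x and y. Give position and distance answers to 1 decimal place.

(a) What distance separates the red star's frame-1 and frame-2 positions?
2.8

The red star moved from (3.1, 6.1) to (5.2, 7.9), a distance of √(2.1² + 1.8²) ≈ 2.8.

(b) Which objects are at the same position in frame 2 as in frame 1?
the red square, the blue square, the brown hexagon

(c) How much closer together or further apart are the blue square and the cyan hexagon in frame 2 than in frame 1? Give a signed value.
-1.9

Distance in frame 1: 6.9. Distance in frame 2: 5.0.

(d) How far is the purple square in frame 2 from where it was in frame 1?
0.5

The purple square moved from (1.7, 4.2) to (2.0, 4.6), a distance of √(0.3² + 0.4²) ≈ 0.5.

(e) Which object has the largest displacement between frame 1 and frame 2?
the red pentagon

(moved 3.7; next 3.2)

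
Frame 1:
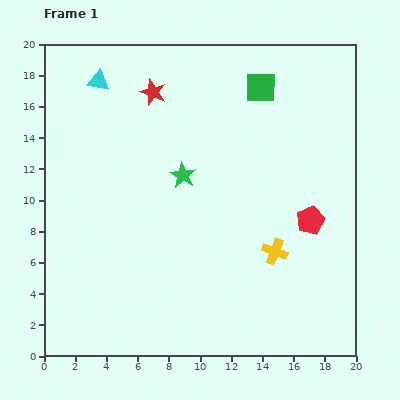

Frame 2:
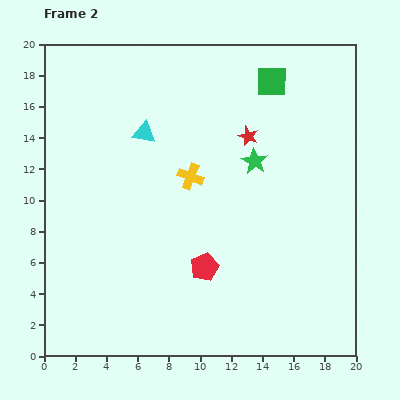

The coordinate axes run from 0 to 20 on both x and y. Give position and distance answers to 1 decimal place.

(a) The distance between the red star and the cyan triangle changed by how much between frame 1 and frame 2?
+3.1

Distance in frame 1: 3.6. Distance in frame 2: 6.7.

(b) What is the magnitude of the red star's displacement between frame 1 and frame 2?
6.7

The red star moved from (7.0, 16.9) to (13.1, 14.1), a distance of √(6.1² + 2.8²) ≈ 6.7.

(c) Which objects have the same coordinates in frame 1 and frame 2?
none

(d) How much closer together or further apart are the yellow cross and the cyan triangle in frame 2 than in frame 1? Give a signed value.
-11.6

Distance in frame 1: 15.7. Distance in frame 2: 4.1.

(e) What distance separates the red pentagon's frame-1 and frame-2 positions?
7.4

The red pentagon moved from (17.1, 8.7) to (10.3, 5.7), a distance of √(6.8² + 3.0²) ≈ 7.4.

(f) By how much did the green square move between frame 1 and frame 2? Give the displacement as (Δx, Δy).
(0.7, 0.4)

The green square was at (13.9, 17.2) in frame 1 and (14.6, 17.6) in frame 2.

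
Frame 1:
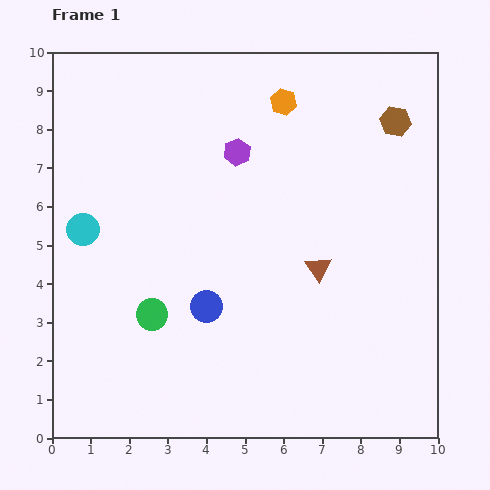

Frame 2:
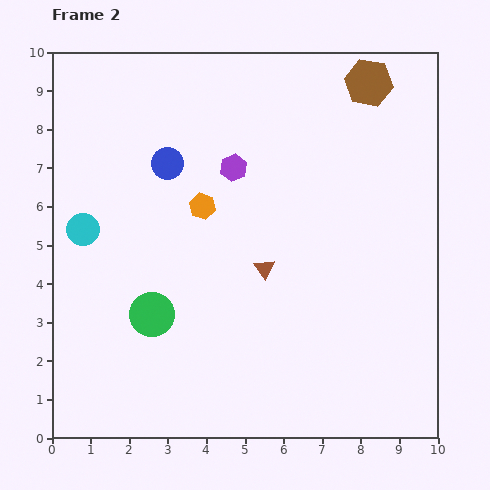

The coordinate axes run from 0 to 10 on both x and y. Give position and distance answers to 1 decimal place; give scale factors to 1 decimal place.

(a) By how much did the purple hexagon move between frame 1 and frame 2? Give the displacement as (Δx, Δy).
(-0.1, -0.4)

The purple hexagon was at (4.8, 7.4) in frame 1 and (4.7, 7.0) in frame 2.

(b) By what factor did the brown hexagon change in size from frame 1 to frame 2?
1.5×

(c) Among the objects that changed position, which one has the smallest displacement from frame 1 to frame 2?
the purple hexagon

(moved 0.4)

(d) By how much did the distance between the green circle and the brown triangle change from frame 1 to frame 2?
-1.4

Distance in frame 1: 4.5. Distance in frame 2: 3.1.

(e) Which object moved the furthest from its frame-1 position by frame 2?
the blue circle

(moved 3.8; next 3.4)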